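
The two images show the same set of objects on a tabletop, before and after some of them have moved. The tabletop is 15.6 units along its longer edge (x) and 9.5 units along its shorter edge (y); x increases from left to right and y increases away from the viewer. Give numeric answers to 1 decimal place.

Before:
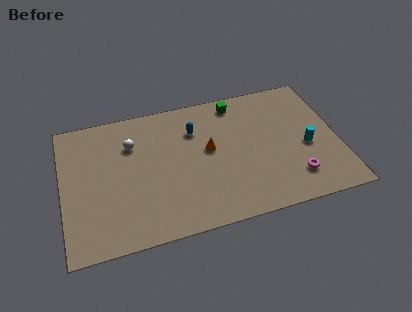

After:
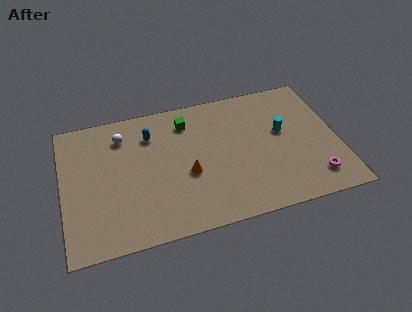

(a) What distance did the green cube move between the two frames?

3.0

From (10.1, 8.3) to (7.2, 7.6), the green cube covered √(2.9² + 0.7²) ≈ 3.0 units.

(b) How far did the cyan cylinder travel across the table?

1.9

The cyan cylinder was near (13.8, 4.1) before and (12.5, 5.5) after, so it travelled √(1.3² + 1.4²) ≈ 1.9 units.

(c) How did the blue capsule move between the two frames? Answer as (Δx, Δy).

(-2.5, 0.3)

The blue capsule was at about (7.6, 6.9) and moved to about (5.1, 7.2).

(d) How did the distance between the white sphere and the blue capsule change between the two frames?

-2.0

The distance was about 3.6 in the first image and 1.6 in the second, so they moved 2.0 units closer together.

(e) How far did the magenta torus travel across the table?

1.1

The magenta torus moved from about (12.9, 2.1) to (14.0, 1.8), a distance of √(1.1² + 0.3²) ≈ 1.1.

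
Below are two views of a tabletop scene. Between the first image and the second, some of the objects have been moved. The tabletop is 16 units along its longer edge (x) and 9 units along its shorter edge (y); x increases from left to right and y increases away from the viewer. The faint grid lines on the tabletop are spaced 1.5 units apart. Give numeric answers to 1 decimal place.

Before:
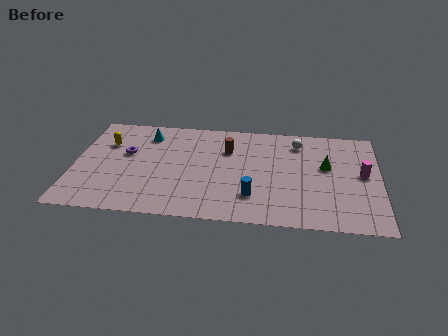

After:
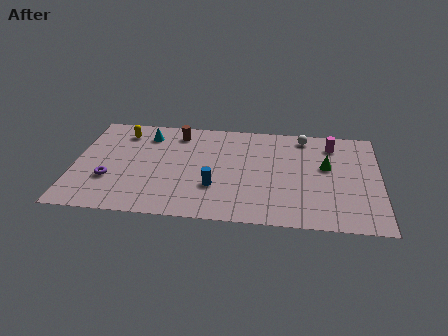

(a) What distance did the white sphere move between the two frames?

0.7

The white sphere moved from about (11.7, 7.3) to (12.0, 7.9), a distance of √(0.3² + 0.6²) ≈ 0.7.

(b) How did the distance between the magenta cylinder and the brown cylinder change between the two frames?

+0.9

Before: roughly 7.3 units apart; after: 8.2. That's 0.9 units further apart.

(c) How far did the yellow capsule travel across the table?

1.4

The yellow capsule was near (1.6, 6.2) before and (2.4, 7.3) after, so it travelled √(0.8² + 1.1²) ≈ 1.4 units.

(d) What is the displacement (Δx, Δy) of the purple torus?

(-0.8, -2.4)

From the two frames, the purple torus sits at roughly (2.7, 5.4) before and (1.9, 3.0) after.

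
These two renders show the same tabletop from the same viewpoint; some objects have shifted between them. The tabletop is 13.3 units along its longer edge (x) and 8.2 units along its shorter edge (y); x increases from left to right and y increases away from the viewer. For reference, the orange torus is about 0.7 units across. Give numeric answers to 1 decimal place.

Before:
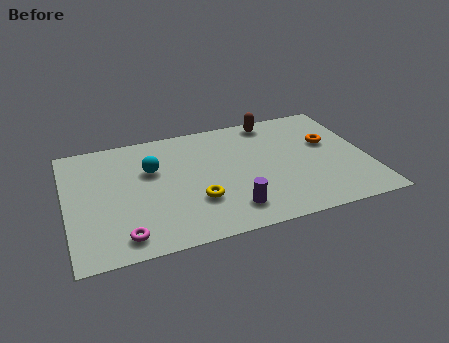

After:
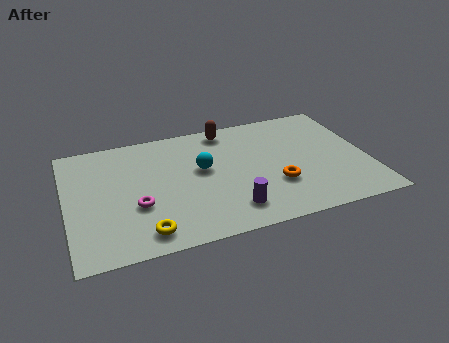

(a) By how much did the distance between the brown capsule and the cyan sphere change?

-3.1

The distance was about 5.9 in the first image and 2.8 in the second, so they moved 3.1 units closer together.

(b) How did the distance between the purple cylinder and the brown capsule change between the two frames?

-0.6

Before: roughly 6.2 units apart; after: 5.6. That's 0.6 units closer together.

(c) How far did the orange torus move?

3.5

The orange torus was near (11.7, 5.0) before and (9.1, 2.7) after, so it travelled √(2.6² + 2.3²) ≈ 3.5 units.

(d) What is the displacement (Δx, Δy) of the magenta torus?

(0.7, 1.8)

The magenta torus started near (2.3, 1.2) and ended near (3.0, 3.0).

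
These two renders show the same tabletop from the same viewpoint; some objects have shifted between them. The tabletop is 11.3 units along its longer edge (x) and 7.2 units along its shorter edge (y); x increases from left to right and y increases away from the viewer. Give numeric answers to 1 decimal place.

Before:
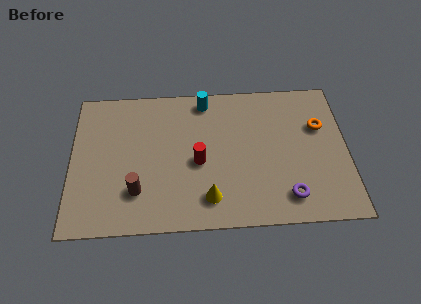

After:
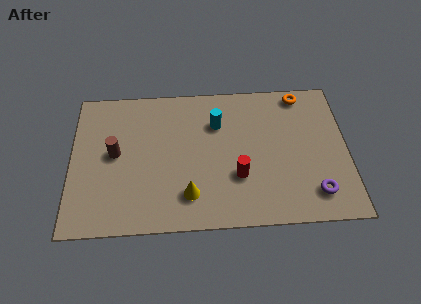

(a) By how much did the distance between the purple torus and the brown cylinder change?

+2.3

The distance was about 6.1 in the first image and 8.4 in the second, so they moved 2.3 units further apart.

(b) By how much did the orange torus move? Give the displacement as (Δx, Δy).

(-0.7, 1.7)

The orange torus started near (10.2, 4.7) and ended near (9.5, 6.4).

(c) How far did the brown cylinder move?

2.1

The brown cylinder was near (2.7, 1.9) before and (1.8, 3.8) after, so it travelled √(0.9² + 1.9²) ≈ 2.1 units.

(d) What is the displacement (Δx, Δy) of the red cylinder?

(1.6, -0.8)

The red cylinder started near (5.2, 3.2) and ended near (6.8, 2.4).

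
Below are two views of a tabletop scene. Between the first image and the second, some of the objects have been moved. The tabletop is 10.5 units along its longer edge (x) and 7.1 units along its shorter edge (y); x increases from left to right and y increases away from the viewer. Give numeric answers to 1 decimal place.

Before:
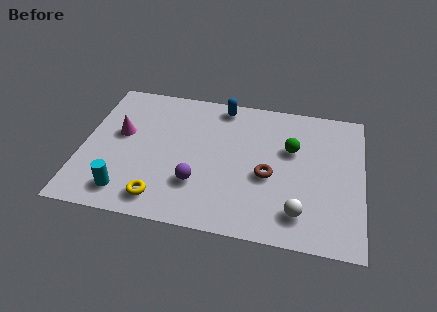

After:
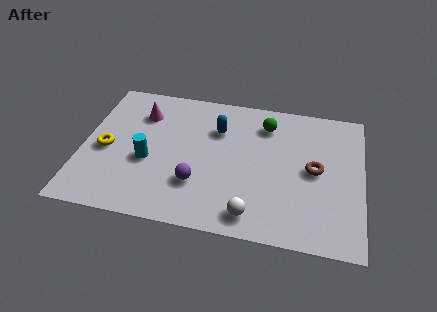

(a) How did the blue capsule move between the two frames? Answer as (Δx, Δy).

(-0.1, -1.3)

From the two frames, the blue capsule sits at roughly (5.1, 6.3) before and (5.0, 5.0) after.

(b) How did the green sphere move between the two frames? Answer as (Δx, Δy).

(-1.0, 1.1)

The green sphere was at about (7.8, 4.5) and moved to about (6.8, 5.6).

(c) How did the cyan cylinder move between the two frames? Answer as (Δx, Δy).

(0.7, 1.7)

The cyan cylinder started near (1.8, 1.2) and ended near (2.5, 2.9).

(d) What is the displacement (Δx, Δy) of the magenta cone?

(0.7, 1.2)

From the two frames, the magenta cone sits at roughly (1.4, 4.1) before and (2.1, 5.3) after.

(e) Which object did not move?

the purple sphere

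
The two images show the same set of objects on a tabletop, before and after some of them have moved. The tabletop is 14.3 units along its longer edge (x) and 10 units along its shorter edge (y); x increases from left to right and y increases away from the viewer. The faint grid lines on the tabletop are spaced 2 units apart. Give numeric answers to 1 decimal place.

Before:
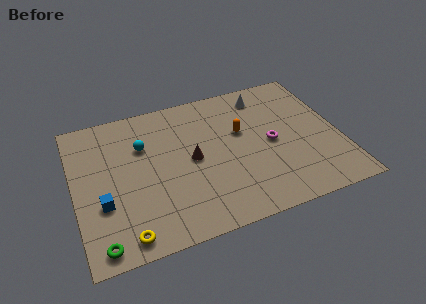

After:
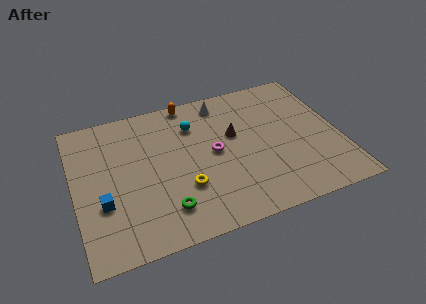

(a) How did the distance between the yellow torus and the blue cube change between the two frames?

+1.7

The distance was about 2.6 in the first image and 4.3 in the second, so they moved 1.7 units further apart.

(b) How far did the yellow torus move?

3.9

The yellow torus moved from about (2.4, 1.1) to (5.7, 3.2), a distance of √(3.3² + 2.1²) ≈ 3.9.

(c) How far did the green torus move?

3.7

The green torus moved from about (1.1, 1.0) to (4.6, 2.1), a distance of √(3.5² + 1.1²) ≈ 3.7.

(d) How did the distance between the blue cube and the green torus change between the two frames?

+1.0

They were about 2.5 units apart before and 3.5 after — 1.0 units further apart.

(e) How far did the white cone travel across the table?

2.3

The white cone moved from about (10.6, 8.4) to (8.3, 8.6), a distance of √(2.3² + 0.2²) ≈ 2.3.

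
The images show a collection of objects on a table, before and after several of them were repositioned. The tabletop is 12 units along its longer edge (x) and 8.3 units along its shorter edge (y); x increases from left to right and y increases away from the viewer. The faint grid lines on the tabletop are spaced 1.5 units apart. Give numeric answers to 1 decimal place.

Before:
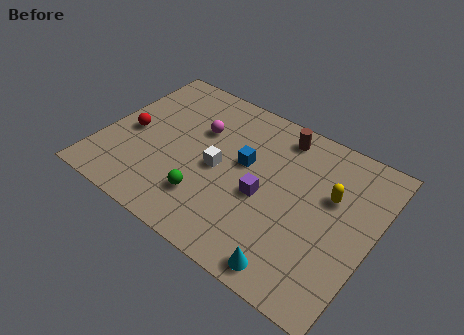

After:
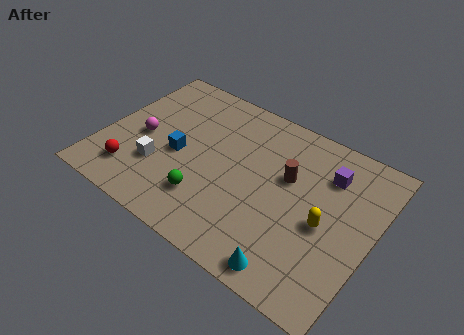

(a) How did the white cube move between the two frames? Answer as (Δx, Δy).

(-2.5, -1.3)

The white cube started near (5.2, 3.9) and ended near (2.7, 2.6).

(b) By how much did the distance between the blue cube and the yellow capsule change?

+2.8

The distance was about 3.8 in the first image and 6.6 in the second, so they moved 2.8 units further apart.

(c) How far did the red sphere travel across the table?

2.2

The red sphere moved from about (1.2, 3.8) to (1.7, 1.7), a distance of √(0.5² + 2.1²) ≈ 2.2.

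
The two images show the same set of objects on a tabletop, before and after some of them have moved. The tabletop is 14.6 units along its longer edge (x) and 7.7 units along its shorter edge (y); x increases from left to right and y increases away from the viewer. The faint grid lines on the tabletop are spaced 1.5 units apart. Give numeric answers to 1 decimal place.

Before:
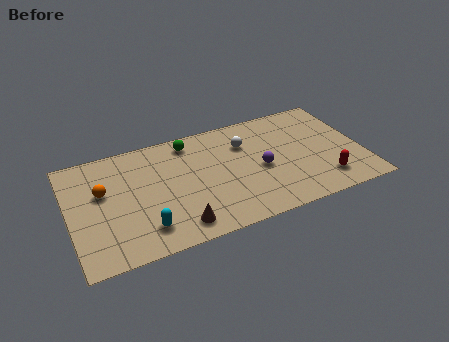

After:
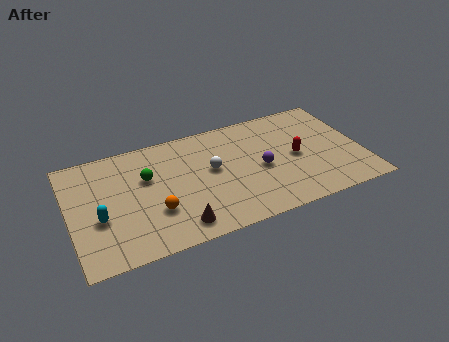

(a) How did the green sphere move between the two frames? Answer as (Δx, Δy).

(-2.3, -1.7)

The green sphere was at about (6.2, 6.6) and moved to about (3.9, 4.9).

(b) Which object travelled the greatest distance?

the orange sphere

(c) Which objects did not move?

the purple sphere and the brown cone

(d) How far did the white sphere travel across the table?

2.2

The white sphere was near (8.9, 5.5) before and (7.1, 4.3) after, so it travelled √(1.8² + 1.2²) ≈ 2.2 units.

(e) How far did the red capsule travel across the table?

2.4

The red capsule moved from about (12.5, 1.6) to (11.3, 3.7), a distance of √(1.2² + 2.1²) ≈ 2.4.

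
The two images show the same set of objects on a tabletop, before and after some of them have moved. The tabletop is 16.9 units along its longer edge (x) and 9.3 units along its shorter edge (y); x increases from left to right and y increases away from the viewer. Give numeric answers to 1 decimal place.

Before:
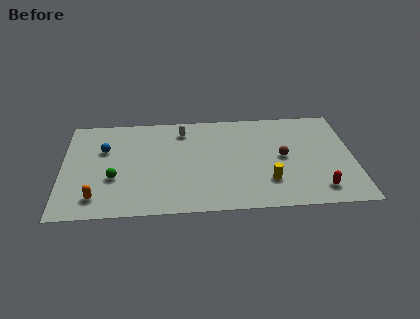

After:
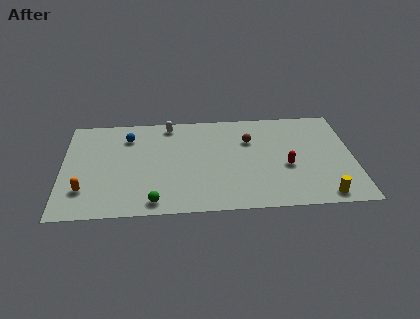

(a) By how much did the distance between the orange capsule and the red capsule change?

-1.0

Before: roughly 12.8 units apart; after: 11.8. That's 1.0 units closer together.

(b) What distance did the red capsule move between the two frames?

2.8

The red capsule was near (14.8, 1.6) before and (13.0, 3.8) after, so it travelled √(1.8² + 2.2²) ≈ 2.8 units.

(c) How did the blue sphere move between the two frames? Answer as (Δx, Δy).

(1.4, 1.1)

The blue sphere started near (2.4, 6.1) and ended near (3.8, 7.2).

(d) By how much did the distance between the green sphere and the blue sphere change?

+3.5

Before: roughly 2.8 units apart; after: 6.3. That's 3.5 units further apart.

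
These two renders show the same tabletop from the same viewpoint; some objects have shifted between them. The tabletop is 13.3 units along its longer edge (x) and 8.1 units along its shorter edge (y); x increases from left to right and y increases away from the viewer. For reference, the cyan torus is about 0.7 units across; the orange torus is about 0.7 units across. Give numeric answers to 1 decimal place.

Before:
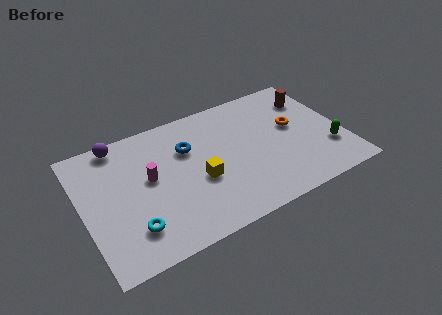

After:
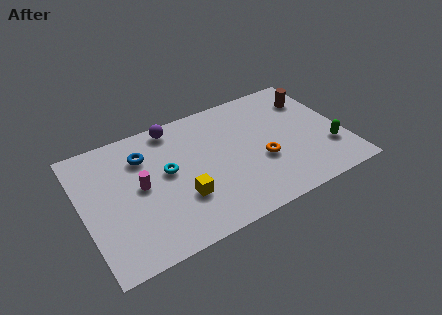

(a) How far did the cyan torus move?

3.3

The cyan torus was near (2.2, 1.9) before and (4.3, 4.5) after, so it travelled √(2.1² + 2.6²) ≈ 3.3 units.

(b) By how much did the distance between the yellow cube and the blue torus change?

+1.5

They were about 2.2 units apart before and 3.7 after — 1.5 units further apart.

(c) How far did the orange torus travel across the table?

2.4

The orange torus moved from about (10.9, 4.6) to (9.0, 3.1), a distance of √(1.9² + 1.5²) ≈ 2.4.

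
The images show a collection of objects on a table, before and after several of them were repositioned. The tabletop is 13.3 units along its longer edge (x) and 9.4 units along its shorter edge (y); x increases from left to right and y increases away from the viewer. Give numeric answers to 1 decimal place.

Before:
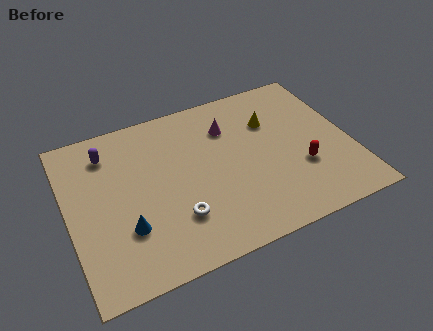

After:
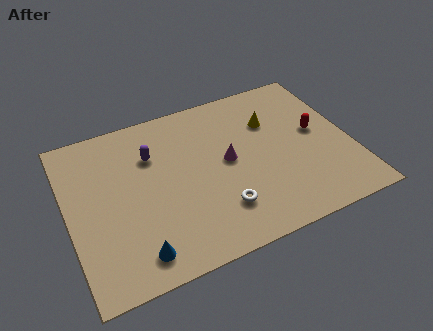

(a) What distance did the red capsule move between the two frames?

2.1

From (10.8, 3.2) to (11.8, 5.1), the red capsule covered √(1.0² + 1.9²) ≈ 2.1 units.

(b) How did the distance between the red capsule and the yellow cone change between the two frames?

-1.0

The distance was about 3.4 in the first image and 2.4 in the second, so they moved 1.0 units closer together.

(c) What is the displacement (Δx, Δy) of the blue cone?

(0.3, -1.5)

From the two frames, the blue cone sits at roughly (2.5, 2.9) before and (2.8, 1.4) after.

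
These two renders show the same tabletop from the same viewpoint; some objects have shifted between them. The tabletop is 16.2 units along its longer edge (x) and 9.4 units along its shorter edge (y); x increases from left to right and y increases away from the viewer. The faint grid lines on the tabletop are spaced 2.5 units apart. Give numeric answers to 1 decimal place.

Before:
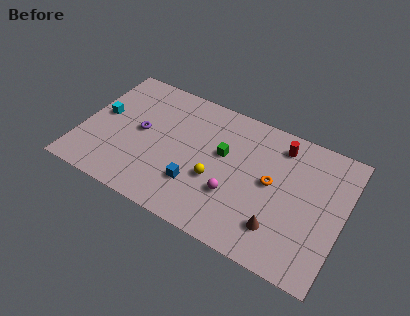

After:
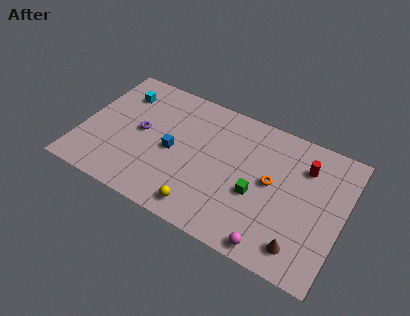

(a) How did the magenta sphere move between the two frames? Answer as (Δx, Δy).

(2.7, -2.2)

The magenta sphere started near (9.7, 3.1) and ended near (12.4, 0.9).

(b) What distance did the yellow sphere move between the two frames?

2.4

From (8.5, 3.6) to (8.0, 1.3), the yellow sphere covered √(0.5² + 2.3²) ≈ 2.4 units.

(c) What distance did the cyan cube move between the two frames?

2.3

From (1.1, 5.1) to (2.0, 7.2), the cyan cube covered √(0.9² + 2.1²) ≈ 2.3 units.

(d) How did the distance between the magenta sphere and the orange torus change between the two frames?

+1.3

They were about 2.8 units apart before and 4.1 after — 1.3 units further apart.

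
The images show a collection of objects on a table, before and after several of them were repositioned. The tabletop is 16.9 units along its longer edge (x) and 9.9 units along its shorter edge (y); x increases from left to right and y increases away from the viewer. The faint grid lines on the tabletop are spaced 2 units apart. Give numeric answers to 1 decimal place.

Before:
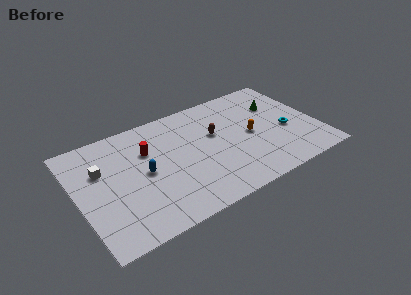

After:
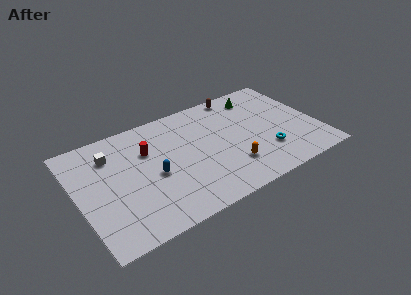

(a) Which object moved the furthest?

the brown capsule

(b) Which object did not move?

the red cylinder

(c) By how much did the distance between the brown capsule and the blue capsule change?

+2.9

Before: roughly 5.3 units apart; after: 8.2. That's 2.9 units further apart.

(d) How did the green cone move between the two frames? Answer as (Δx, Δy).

(-1.2, 1.4)

The green cone started near (14.5, 6.8) and ended near (13.3, 8.2).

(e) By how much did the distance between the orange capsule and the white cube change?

-1.3

They were about 10.5 units apart before and 9.2 after — 1.3 units closer together.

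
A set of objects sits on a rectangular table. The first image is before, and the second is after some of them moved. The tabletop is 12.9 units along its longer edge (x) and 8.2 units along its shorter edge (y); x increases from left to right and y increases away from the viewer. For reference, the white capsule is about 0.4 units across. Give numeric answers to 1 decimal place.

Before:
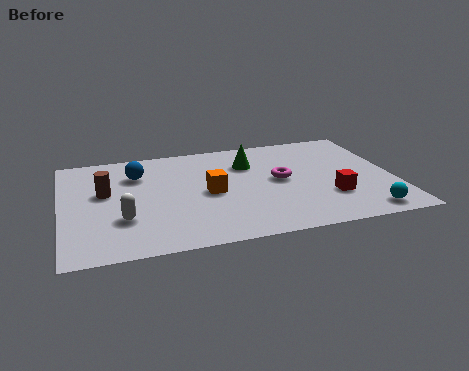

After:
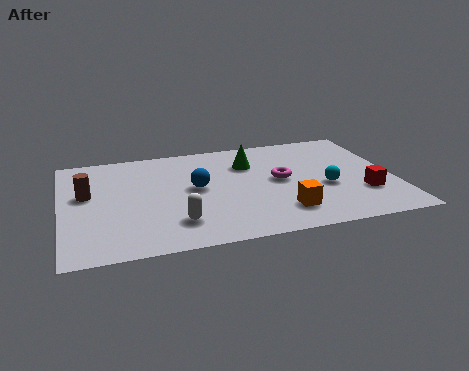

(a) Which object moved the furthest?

the orange cube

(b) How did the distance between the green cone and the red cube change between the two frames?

+0.9

The distance was about 4.5 in the first image and 5.4 in the second, so they moved 0.9 units further apart.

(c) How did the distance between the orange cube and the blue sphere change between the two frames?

+0.7

Before: roughly 3.4 units apart; after: 4.1. That's 0.7 units further apart.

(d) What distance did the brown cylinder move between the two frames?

0.7

From (1.7, 4.8) to (1.0, 4.8), the brown cylinder covered √(0.7² + 0.0²) ≈ 0.7 units.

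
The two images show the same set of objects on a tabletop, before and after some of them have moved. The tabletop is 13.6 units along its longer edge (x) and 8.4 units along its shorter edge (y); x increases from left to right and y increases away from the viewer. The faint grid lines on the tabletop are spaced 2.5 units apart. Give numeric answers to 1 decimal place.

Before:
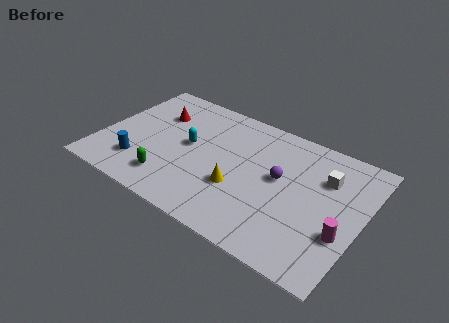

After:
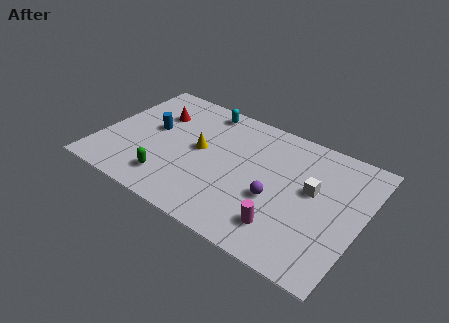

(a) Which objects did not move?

the red cone and the green capsule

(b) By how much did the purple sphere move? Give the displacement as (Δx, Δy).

(0.0, -1.4)

The purple sphere started near (9.3, 4.7) and ended near (9.3, 3.3).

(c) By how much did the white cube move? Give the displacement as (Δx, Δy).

(-0.5, -1.1)

The white cube started near (11.5, 5.9) and ended near (11.0, 4.8).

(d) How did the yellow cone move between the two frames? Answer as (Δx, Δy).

(-2.3, 1.5)

From the two frames, the yellow cone sits at roughly (7.4, 3.0) before and (5.1, 4.5) after.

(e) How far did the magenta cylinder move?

3.0

The magenta cylinder was near (12.8, 2.9) before and (10.0, 1.8) after, so it travelled √(2.8² + 1.1²) ≈ 3.0 units.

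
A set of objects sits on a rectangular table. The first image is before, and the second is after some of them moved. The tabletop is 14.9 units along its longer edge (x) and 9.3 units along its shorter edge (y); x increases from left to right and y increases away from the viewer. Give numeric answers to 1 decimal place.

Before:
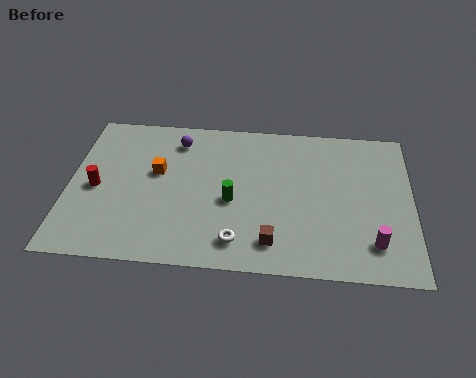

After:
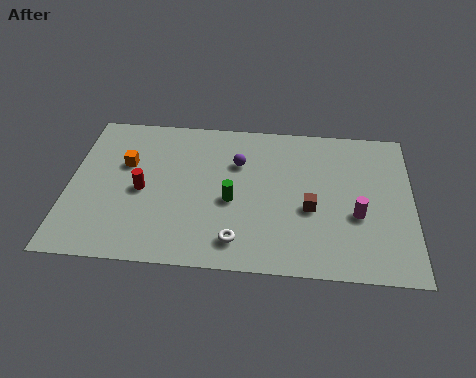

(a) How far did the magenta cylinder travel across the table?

1.7

The magenta cylinder moved from about (13.2, 2.0) to (12.5, 3.6), a distance of √(0.7² + 1.6²) ≈ 1.7.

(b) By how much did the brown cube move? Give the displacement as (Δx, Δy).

(1.6, 2.1)

The brown cube was at about (8.9, 1.7) and moved to about (10.5, 3.8).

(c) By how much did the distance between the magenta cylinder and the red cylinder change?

-2.9

Before: roughly 12.2 units apart; after: 9.3. That's 2.9 units closer together.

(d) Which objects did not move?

the white torus and the green cylinder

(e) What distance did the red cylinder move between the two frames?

2.0

From (1.2, 4.3) to (3.2, 4.3), the red cylinder covered √(2.0² + 0.0²) ≈ 2.0 units.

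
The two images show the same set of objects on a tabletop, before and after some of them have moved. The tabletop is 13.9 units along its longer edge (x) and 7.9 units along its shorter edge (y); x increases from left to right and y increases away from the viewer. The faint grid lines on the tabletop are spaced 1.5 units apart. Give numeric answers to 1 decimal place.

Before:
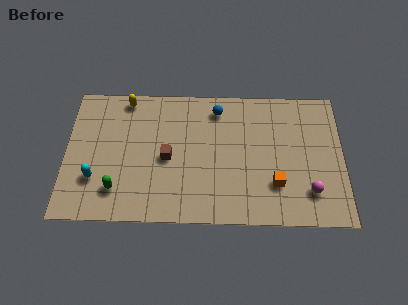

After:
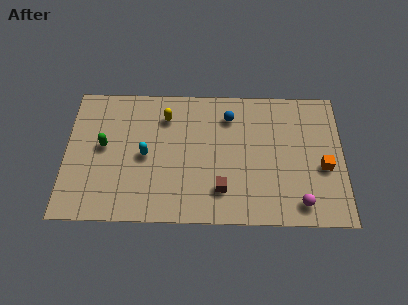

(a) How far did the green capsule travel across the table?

2.6

From (2.6, 1.8) to (1.9, 4.3), the green capsule covered √(0.7² + 2.5²) ≈ 2.6 units.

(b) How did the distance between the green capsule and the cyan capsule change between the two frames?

+0.9

The distance was about 1.3 in the first image and 2.2 in the second, so they moved 0.9 units further apart.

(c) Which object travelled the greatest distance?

the brown cube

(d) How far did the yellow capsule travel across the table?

2.2

The yellow capsule was near (3.0, 7.1) before and (5.0, 6.1) after, so it travelled √(2.0² + 1.0²) ≈ 2.2 units.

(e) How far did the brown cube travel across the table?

3.2

The brown cube moved from about (5.1, 3.7) to (7.8, 1.9), a distance of √(2.7² + 1.8²) ≈ 3.2.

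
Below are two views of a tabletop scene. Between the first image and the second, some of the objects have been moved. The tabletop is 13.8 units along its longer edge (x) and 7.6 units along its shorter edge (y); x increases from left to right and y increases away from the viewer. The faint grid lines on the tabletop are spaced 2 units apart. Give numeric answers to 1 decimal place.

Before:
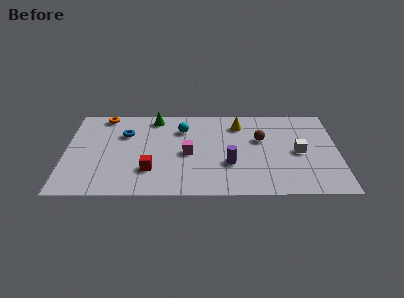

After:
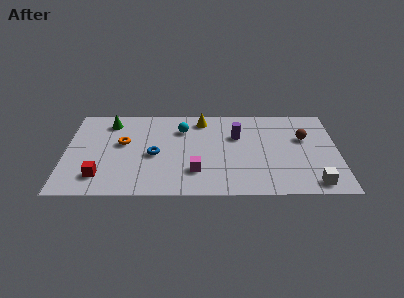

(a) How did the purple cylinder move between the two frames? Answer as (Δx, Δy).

(0.4, 2.4)

The purple cylinder started near (8.3, 2.6) and ended near (8.7, 5.0).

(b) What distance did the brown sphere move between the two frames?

2.2

From (9.9, 4.7) to (12.1, 4.8), the brown sphere covered √(2.2² + 0.1²) ≈ 2.2 units.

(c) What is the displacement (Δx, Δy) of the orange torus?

(1.0, -2.4)

From the two frames, the orange torus sits at roughly (1.9, 6.8) before and (2.9, 4.4) after.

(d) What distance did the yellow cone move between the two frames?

1.9

The yellow cone moved from about (8.8, 6.0) to (6.9, 6.4), a distance of √(1.9² + 0.4²) ≈ 1.9.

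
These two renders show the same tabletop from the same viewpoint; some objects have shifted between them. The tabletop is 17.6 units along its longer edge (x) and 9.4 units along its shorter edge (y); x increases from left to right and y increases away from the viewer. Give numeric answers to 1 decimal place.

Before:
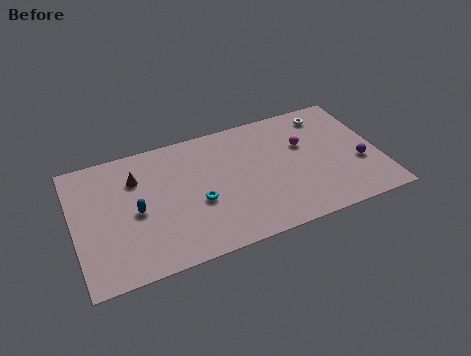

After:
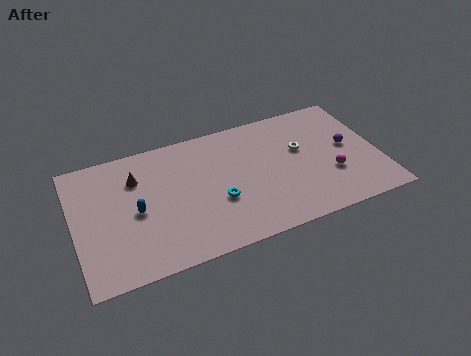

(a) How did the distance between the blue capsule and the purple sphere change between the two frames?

-0.5

Before: roughly 12.9 units apart; after: 12.4. That's 0.5 units closer together.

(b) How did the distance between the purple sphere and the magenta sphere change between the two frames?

-1.7

The distance was about 3.9 in the first image and 2.2 in the second, so they moved 1.7 units closer together.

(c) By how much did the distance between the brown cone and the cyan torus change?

+1.0

They were about 4.5 units apart before and 5.5 after — 1.0 units further apart.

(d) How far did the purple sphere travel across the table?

1.6

The purple sphere was near (16.4, 3.5) before and (15.9, 5.0) after, so it travelled √(0.5² + 1.5²) ≈ 1.6 units.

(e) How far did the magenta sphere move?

3.1

The magenta sphere was near (13.4, 6.0) before and (14.7, 3.2) after, so it travelled √(1.3² + 2.8²) ≈ 3.1 units.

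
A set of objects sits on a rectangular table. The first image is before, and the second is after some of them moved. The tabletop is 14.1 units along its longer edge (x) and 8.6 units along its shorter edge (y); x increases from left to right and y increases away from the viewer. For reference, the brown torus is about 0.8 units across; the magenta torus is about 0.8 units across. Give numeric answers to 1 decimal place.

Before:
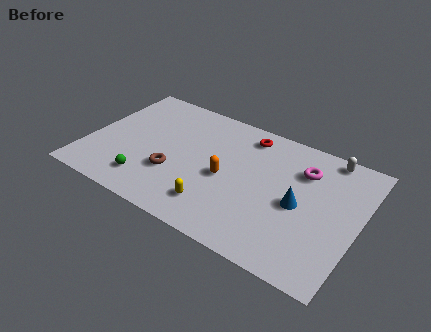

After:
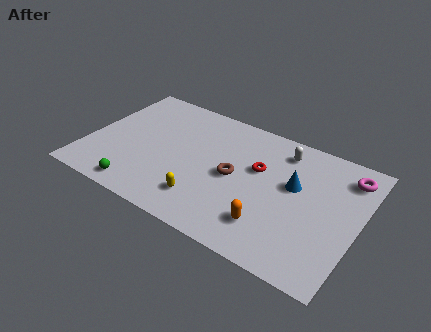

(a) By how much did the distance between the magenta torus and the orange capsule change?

+1.6

They were about 4.4 units apart before and 6.0 after — 1.6 units further apart.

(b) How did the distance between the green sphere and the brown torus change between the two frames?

+3.8

Before: roughly 1.7 units apart; after: 5.5. That's 3.8 units further apart.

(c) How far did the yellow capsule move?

0.6

The yellow capsule was near (7.1, 1.8) before and (6.5, 1.9) after, so it travelled √(0.6² + 0.1²) ≈ 0.6 units.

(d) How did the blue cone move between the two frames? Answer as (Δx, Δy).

(-0.4, 1.1)

The blue cone was at about (11.1, 4.0) and moved to about (10.7, 5.1).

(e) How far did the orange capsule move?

3.2

From (7.3, 3.9) to (9.9, 2.0), the orange capsule covered √(2.6² + 1.9²) ≈ 3.2 units.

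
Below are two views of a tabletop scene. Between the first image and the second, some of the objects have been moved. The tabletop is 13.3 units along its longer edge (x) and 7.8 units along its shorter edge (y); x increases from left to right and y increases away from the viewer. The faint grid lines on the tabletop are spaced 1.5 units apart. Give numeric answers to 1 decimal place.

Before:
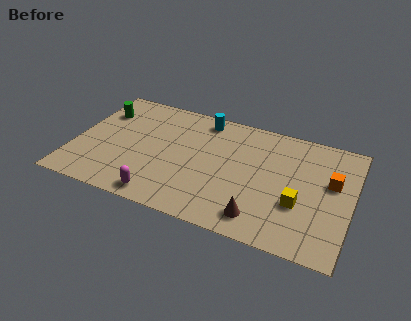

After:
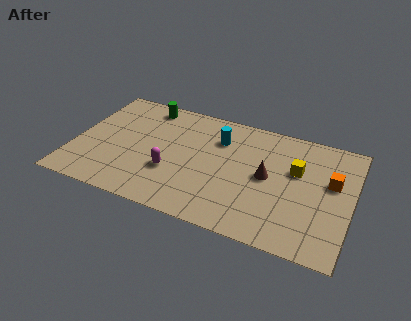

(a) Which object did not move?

the orange cube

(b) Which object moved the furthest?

the brown cone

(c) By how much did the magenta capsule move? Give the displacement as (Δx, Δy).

(0.3, 1.8)

From the two frames, the magenta capsule sits at roughly (4.5, 0.9) before and (4.8, 2.7) after.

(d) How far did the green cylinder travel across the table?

2.4

The green cylinder was near (1.0, 5.7) before and (3.1, 6.8) after, so it travelled √(2.1² + 1.1²) ≈ 2.4 units.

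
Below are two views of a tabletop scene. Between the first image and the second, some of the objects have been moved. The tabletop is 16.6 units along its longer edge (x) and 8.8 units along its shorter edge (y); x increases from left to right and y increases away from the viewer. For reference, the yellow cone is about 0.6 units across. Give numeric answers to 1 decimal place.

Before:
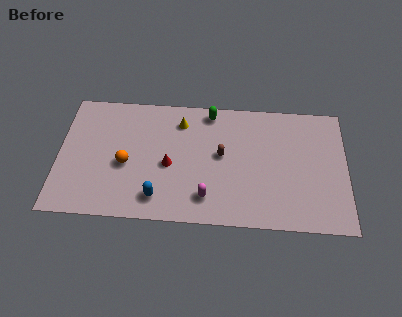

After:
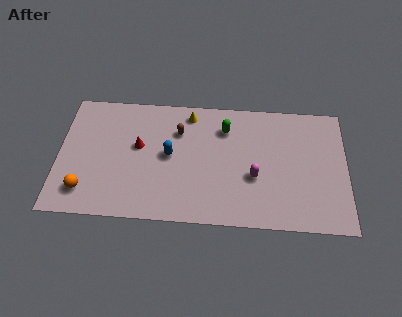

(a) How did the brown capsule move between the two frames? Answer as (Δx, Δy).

(-2.5, 1.5)

The brown capsule was at about (9.4, 4.8) and moved to about (6.9, 6.3).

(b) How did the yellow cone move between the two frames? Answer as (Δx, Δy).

(0.5, 0.6)

The yellow cone was at about (7.0, 7.0) and moved to about (7.5, 7.6).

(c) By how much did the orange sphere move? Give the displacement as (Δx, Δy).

(-2.3, -2.0)

The orange sphere started near (3.9, 3.8) and ended near (1.6, 1.8).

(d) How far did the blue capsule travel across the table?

3.1

The blue capsule was near (5.8, 1.6) before and (6.4, 4.6) after, so it travelled √(0.6² + 3.0²) ≈ 3.1 units.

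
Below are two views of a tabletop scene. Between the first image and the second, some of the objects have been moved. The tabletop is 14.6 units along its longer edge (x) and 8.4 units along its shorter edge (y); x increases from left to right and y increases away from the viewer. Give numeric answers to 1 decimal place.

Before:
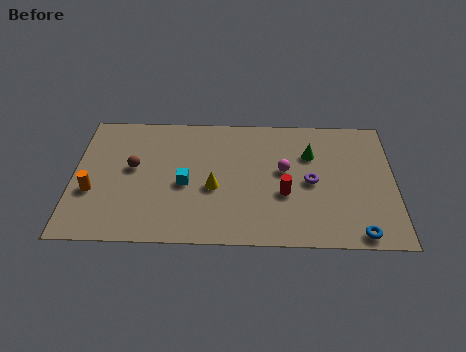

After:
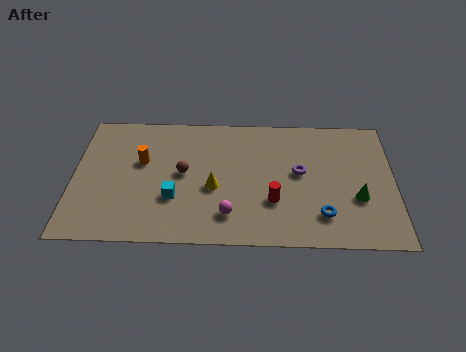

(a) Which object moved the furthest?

the magenta sphere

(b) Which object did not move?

the yellow cone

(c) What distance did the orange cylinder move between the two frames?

3.0

The orange cylinder was near (0.9, 3.1) before and (3.1, 5.1) after, so it travelled √(2.2² + 2.0²) ≈ 3.0 units.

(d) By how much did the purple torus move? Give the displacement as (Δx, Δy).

(-0.5, 0.6)

From the two frames, the purple torus sits at roughly (10.8, 4.0) before and (10.3, 4.6) after.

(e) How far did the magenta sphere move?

3.8

The magenta sphere was near (9.6, 4.7) before and (7.1, 1.8) after, so it travelled √(2.5² + 2.9²) ≈ 3.8 units.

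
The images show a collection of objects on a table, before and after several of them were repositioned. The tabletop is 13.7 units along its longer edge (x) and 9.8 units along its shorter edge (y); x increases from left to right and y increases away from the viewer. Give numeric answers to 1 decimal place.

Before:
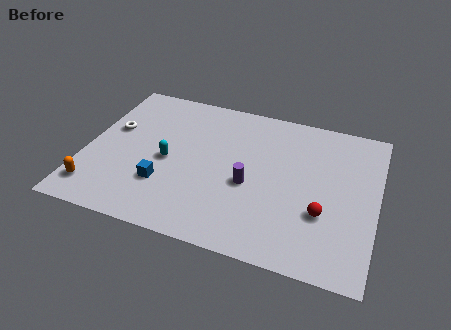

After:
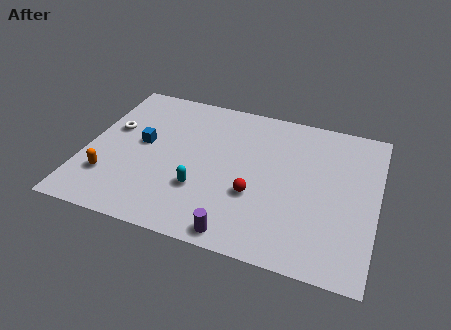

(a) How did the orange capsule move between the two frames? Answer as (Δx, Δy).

(0.5, 0.9)

The orange capsule started near (0.8, 1.7) and ended near (1.3, 2.6).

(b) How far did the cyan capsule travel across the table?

2.2

The cyan capsule moved from about (3.9, 4.5) to (5.6, 3.1), a distance of √(1.7² + 1.4²) ≈ 2.2.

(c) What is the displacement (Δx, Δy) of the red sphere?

(-3.2, 0.2)

The red sphere started near (11.3, 3.3) and ended near (8.1, 3.5).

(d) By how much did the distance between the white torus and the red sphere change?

-3.1

Before: roughly 10.5 units apart; after: 7.4. That's 3.1 units closer together.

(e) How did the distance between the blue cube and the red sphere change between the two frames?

-1.6

The distance was about 7.4 in the first image and 5.8 in the second, so they moved 1.6 units closer together.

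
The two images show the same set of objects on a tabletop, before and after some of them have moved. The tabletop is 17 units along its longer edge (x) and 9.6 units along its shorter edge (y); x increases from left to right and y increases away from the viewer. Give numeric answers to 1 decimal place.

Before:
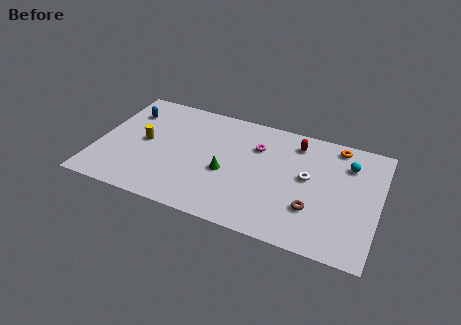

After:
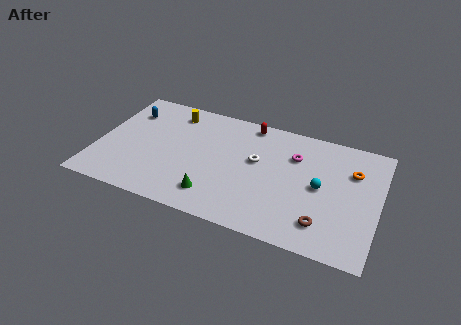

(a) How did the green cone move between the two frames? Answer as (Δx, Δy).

(-0.5, -2.1)

The green cone was at about (7.9, 4.0) and moved to about (7.4, 1.9).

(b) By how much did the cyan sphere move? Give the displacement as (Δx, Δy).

(-1.5, -2.4)

From the two frames, the cyan sphere sits at roughly (15.0, 7.2) before and (13.5, 4.8) after.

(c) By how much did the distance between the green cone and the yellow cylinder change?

+1.7

Before: roughly 5.2 units apart; after: 6.9. That's 1.7 units further apart.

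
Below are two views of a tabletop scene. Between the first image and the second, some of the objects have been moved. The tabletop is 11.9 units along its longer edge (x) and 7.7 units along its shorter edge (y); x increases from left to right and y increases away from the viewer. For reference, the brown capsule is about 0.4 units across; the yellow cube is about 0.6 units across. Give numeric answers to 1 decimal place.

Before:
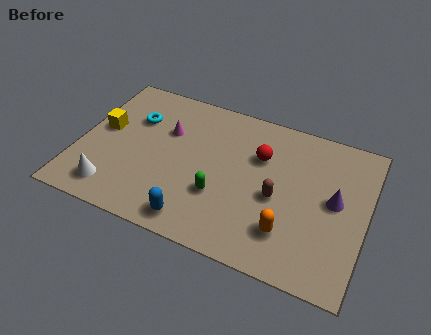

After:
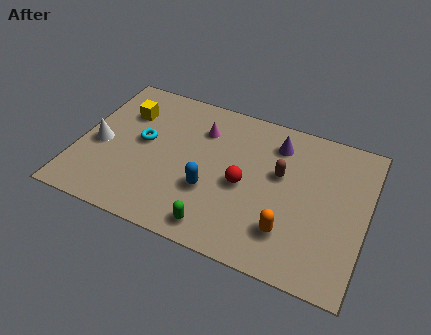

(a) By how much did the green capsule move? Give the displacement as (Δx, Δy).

(0.1, -1.6)

From the two frames, the green capsule sits at roughly (6.0, 2.6) before and (6.1, 1.0) after.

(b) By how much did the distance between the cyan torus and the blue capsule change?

-1.9

Before: roughly 5.3 units apart; after: 3.4. That's 1.9 units closer together.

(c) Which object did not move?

the orange capsule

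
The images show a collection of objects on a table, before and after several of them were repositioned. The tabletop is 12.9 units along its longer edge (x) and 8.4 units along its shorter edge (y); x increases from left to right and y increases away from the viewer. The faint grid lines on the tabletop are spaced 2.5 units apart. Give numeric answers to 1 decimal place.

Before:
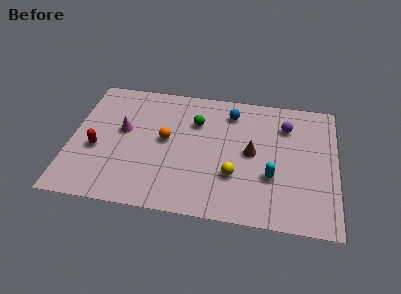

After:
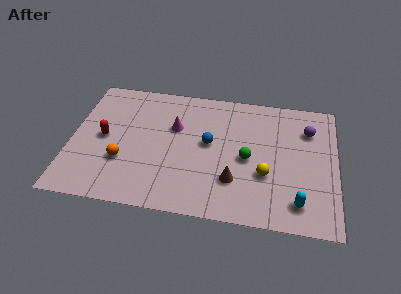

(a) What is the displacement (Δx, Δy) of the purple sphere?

(1.1, -0.1)

The purple sphere was at about (10.4, 6.3) and moved to about (11.5, 6.2).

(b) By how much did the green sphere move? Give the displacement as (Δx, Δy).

(2.6, -2.0)

From the two frames, the green sphere sits at roughly (6.0, 5.9) before and (8.6, 3.9) after.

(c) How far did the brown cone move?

2.1

The brown cone moved from about (8.8, 4.3) to (8.0, 2.4), a distance of √(0.8² + 1.9²) ≈ 2.1.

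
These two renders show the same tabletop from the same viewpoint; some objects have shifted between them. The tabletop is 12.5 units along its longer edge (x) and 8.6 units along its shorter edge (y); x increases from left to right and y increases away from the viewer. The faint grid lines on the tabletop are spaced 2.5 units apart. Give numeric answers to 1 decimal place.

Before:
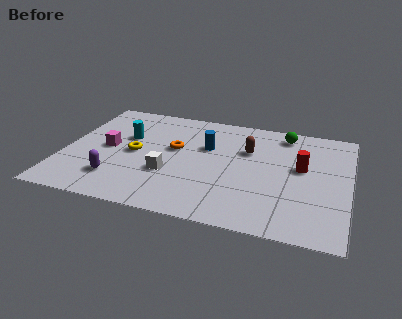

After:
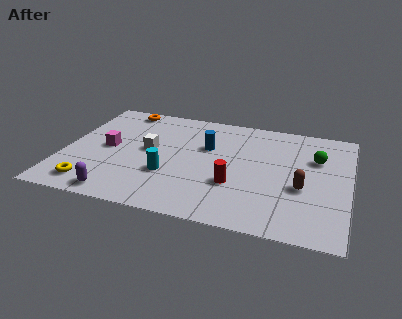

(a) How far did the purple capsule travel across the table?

1.1

The purple capsule moved from about (2.5, 2.0) to (2.7, 0.9), a distance of √(0.2² + 1.1²) ≈ 1.1.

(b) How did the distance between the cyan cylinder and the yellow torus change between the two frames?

+2.3

They were about 1.3 units apart before and 3.6 after — 2.3 units further apart.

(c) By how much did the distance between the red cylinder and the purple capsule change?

-3.1

Before: roughly 8.4 units apart; after: 5.3. That's 3.1 units closer together.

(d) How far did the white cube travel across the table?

1.9

The white cube moved from about (4.7, 3.0) to (3.7, 4.6), a distance of √(1.0² + 1.6²) ≈ 1.9.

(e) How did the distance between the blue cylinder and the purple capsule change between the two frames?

+0.7

They were about 5.1 units apart before and 5.8 after — 0.7 units further apart.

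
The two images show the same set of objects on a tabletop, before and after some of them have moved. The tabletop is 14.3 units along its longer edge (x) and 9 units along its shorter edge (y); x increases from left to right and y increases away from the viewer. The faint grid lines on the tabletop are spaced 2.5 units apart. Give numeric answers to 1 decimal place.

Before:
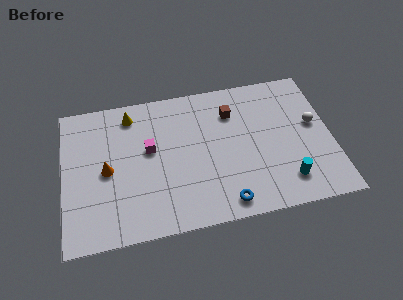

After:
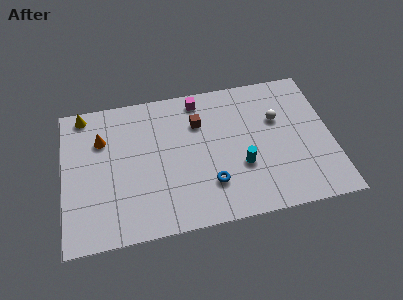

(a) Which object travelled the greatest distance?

the magenta cube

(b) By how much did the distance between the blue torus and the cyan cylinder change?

-1.5

The distance was about 3.4 in the first image and 1.9 in the second, so they moved 1.5 units closer together.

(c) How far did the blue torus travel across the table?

1.5

The blue torus was near (8.4, 1.1) before and (7.7, 2.4) after, so it travelled √(0.7² + 1.3²) ≈ 1.5 units.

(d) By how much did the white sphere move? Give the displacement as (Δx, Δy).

(-1.9, 0.7)

The white sphere was at about (13.4, 5.1) and moved to about (11.5, 5.8).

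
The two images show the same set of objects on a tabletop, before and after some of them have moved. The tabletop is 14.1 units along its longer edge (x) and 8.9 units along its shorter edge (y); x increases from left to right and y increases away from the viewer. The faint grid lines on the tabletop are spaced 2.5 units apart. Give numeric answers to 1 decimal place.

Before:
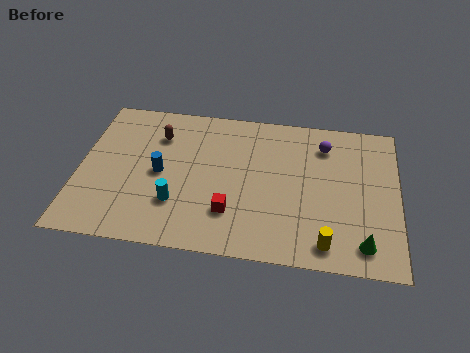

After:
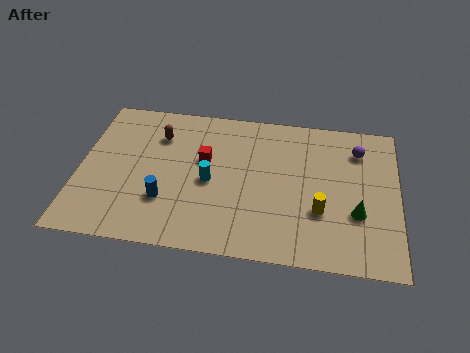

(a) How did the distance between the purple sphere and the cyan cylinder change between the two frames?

-0.7

Before: roughly 7.8 units apart; after: 7.1. That's 0.7 units closer together.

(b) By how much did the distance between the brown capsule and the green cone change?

-1.0

They were about 10.6 units apart before and 9.6 after — 1.0 units closer together.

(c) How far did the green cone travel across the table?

1.7

The green cone was near (12.6, 1.4) before and (12.3, 3.1) after, so it travelled √(0.3² + 1.7²) ≈ 1.7 units.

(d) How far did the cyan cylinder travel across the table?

2.1

The cyan cylinder moved from about (4.4, 2.6) to (5.8, 4.1), a distance of √(1.4² + 1.5²) ≈ 2.1.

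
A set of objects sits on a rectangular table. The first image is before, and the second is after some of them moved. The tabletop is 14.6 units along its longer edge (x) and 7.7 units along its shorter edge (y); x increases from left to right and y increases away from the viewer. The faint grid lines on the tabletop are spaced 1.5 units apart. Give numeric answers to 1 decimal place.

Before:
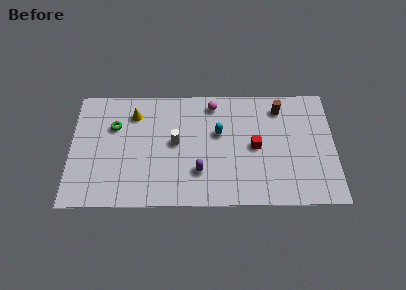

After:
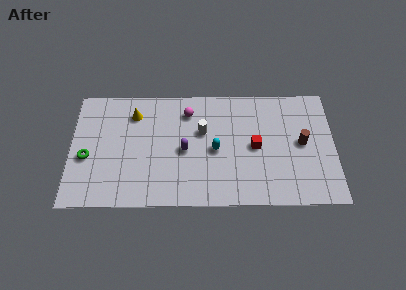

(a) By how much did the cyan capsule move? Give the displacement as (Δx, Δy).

(-0.2, -1.1)

The cyan capsule was at about (8.2, 4.7) and moved to about (8.0, 3.6).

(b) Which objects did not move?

the yellow cone and the red cube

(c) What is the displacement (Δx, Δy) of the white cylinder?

(1.5, 0.7)

From the two frames, the white cylinder sits at roughly (5.8, 4.1) before and (7.3, 4.8) after.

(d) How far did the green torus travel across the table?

2.5

The green torus moved from about (2.4, 5.2) to (0.9, 3.2), a distance of √(1.5² + 2.0²) ≈ 2.5.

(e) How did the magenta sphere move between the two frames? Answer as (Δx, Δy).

(-1.4, -0.5)

The magenta sphere started near (7.9, 6.6) and ended near (6.5, 6.1).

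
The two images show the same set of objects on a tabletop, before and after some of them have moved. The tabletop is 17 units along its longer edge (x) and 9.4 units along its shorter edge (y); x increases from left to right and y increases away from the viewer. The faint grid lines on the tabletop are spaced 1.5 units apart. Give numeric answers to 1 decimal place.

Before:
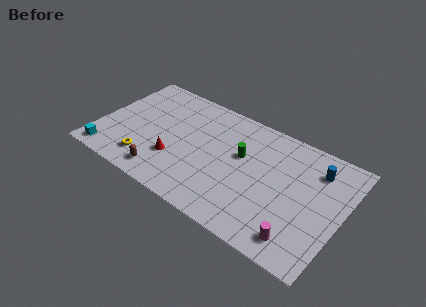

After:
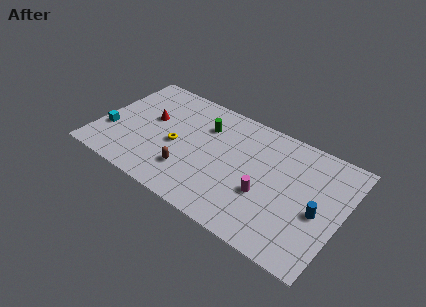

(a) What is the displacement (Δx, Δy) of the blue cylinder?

(0.6, -3.2)

The blue cylinder started near (14.9, 7.3) and ended near (15.5, 4.1).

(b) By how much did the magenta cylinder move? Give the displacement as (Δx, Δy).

(-2.7, 2.0)

From the two frames, the magenta cylinder sits at roughly (14.6, 1.5) before and (11.9, 3.5) after.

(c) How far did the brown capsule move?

1.9

The brown capsule moved from about (5.1, 1.4) to (6.7, 2.5), a distance of √(1.6² + 1.1²) ≈ 1.9.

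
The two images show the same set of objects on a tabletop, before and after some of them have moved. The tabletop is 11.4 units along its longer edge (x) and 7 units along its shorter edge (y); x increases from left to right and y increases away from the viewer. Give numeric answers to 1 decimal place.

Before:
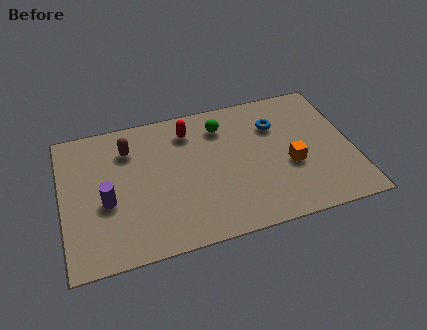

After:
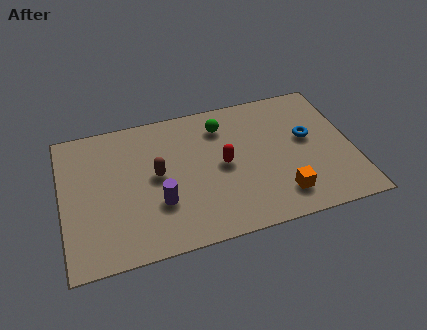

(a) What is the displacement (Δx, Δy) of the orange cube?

(-0.5, -1.4)

The orange cube started near (8.9, 2.8) and ended near (8.4, 1.4).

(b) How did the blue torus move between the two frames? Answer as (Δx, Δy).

(1.2, -1.0)

From the two frames, the blue torus sits at roughly (8.5, 5.0) before and (9.7, 4.0) after.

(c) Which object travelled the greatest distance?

the red capsule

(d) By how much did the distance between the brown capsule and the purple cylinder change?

-1.2

The distance was about 2.6 in the first image and 1.4 in the second, so they moved 1.2 units closer together.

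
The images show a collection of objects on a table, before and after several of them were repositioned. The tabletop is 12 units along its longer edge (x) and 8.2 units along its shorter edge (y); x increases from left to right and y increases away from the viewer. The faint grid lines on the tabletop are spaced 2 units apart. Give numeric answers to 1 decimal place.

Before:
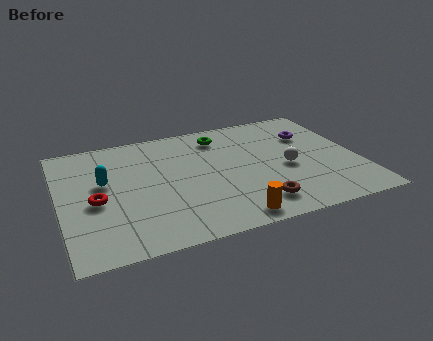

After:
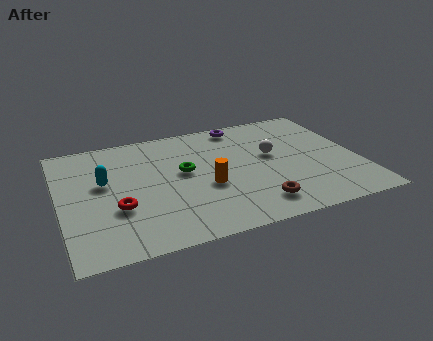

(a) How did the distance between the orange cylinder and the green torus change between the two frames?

-4.3

They were about 5.8 units apart before and 1.5 after — 4.3 units closer together.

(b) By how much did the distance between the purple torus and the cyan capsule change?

-2.2

Before: roughly 8.5 units apart; after: 6.3. That's 2.2 units closer together.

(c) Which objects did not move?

the cyan capsule and the brown torus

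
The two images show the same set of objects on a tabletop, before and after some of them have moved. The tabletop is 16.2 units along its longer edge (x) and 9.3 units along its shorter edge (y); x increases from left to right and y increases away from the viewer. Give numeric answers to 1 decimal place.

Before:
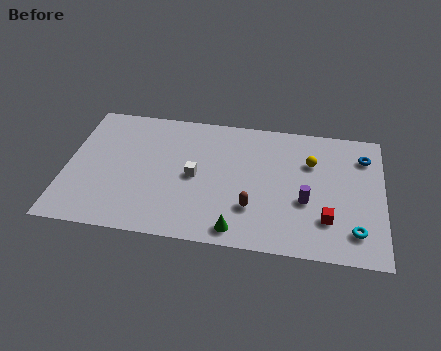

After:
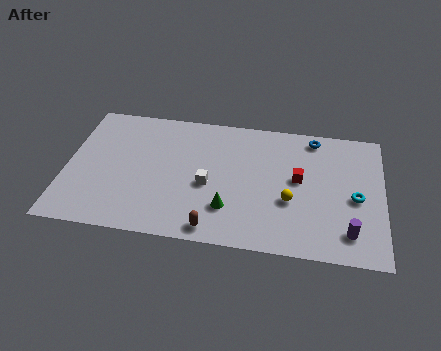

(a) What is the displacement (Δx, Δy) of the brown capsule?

(-1.9, -1.7)

From the two frames, the brown capsule sits at roughly (9.6, 2.7) before and (7.7, 1.0) after.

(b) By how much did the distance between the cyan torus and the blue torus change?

-0.7

The distance was about 5.3 in the first image and 4.6 in the second, so they moved 0.7 units closer together.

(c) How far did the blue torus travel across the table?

2.8

The blue torus was near (15.2, 7.2) before and (12.6, 8.2) after, so it travelled √(2.6² + 1.0²) ≈ 2.8 units.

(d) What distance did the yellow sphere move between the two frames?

3.1

The yellow sphere moved from about (12.5, 6.4) to (11.5, 3.5), a distance of √(1.0² + 2.9²) ≈ 3.1.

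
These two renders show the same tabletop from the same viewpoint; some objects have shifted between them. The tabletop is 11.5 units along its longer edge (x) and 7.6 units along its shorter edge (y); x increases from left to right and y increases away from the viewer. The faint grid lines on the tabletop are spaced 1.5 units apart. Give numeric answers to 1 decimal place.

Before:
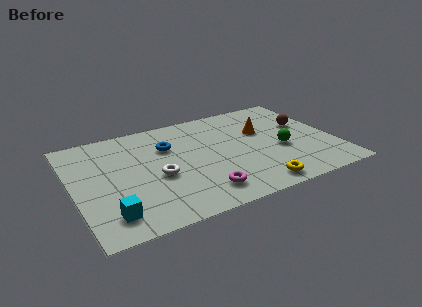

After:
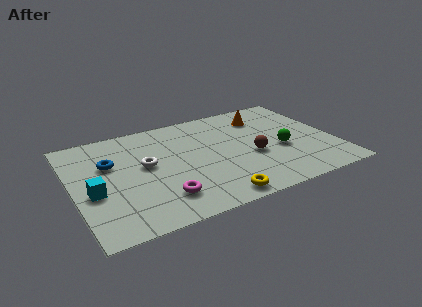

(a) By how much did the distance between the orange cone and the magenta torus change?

+1.9

Before: roughly 4.7 units apart; after: 6.6. That's 1.9 units further apart.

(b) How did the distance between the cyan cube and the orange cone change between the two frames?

+0.4

Before: roughly 8.0 units apart; after: 8.4. That's 0.4 units further apart.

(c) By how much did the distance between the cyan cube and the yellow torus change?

-0.8

Before: roughly 6.3 units apart; after: 5.5. That's 0.8 units closer together.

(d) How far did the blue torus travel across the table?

2.6

From (4.3, 5.2) to (1.7, 4.9), the blue torus covered √(2.6² + 0.3²) ≈ 2.6 units.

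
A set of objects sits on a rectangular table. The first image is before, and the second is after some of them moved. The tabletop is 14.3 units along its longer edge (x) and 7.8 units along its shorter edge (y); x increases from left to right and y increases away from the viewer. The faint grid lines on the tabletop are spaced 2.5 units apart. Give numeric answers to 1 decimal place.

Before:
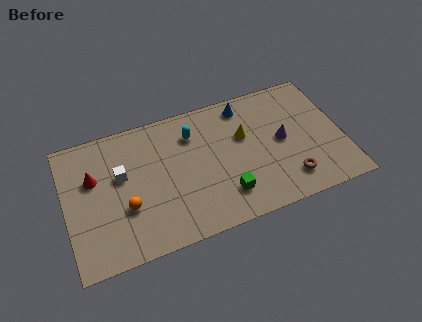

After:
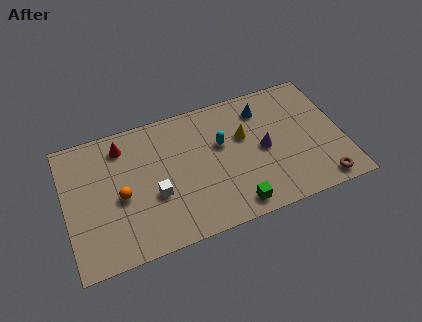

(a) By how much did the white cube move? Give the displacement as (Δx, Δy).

(1.6, -1.7)

From the two frames, the white cube sits at roughly (2.9, 4.7) before and (4.5, 3.0) after.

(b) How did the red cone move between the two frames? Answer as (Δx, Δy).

(1.6, 1.4)

From the two frames, the red cone sits at roughly (1.5, 5.0) before and (3.1, 6.4) after.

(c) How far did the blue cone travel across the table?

1.0

The blue cone moved from about (9.5, 6.7) to (10.4, 6.2), a distance of √(0.9² + 0.5²) ≈ 1.0.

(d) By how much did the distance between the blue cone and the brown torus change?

+0.5

The distance was about 5.4 in the first image and 5.9 in the second, so they moved 0.5 units further apart.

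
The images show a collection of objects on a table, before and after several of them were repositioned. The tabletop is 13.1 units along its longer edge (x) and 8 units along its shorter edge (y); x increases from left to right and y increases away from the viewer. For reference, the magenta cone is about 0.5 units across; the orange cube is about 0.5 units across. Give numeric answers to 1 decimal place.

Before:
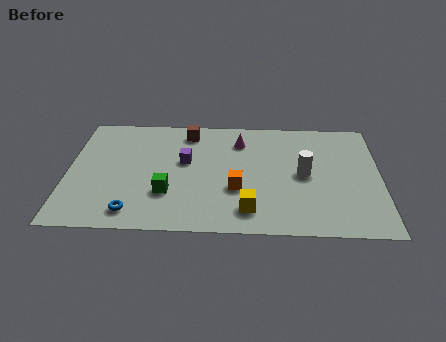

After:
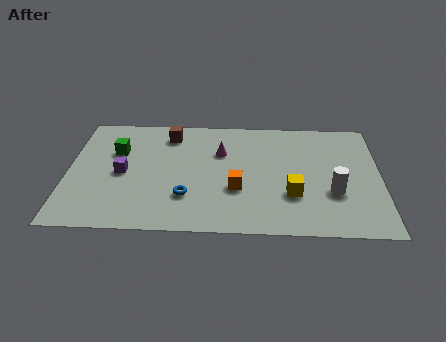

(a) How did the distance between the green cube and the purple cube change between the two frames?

-0.8

They were about 2.3 units apart before and 1.5 after — 0.8 units closer together.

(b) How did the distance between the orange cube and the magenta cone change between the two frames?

-0.7

Before: roughly 3.3 units apart; after: 2.6. That's 0.7 units closer together.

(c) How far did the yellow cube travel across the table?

2.1

The yellow cube was near (7.6, 1.5) before and (9.4, 2.6) after, so it travelled √(1.8² + 1.1²) ≈ 2.1 units.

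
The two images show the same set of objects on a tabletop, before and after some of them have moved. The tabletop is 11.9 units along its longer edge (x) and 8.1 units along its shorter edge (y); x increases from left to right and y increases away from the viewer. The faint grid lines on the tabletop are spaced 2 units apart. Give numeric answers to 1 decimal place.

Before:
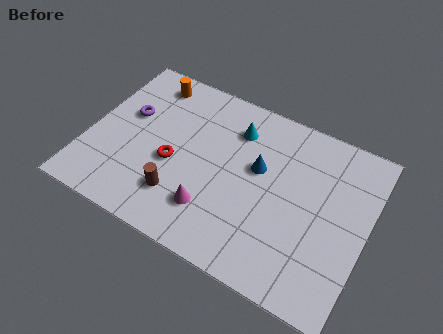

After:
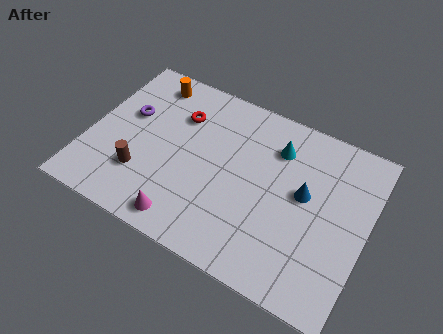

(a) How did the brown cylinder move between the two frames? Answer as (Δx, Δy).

(-1.7, 0.3)

The brown cylinder was at about (4.2, 2.0) and moved to about (2.5, 2.3).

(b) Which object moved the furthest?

the red torus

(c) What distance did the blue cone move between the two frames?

2.0

The blue cone was near (7.2, 4.8) before and (9.2, 4.5) after, so it travelled √(2.0² + 0.3²) ≈ 2.0 units.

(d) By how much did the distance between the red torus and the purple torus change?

-0.4

The distance was about 2.7 in the first image and 2.3 in the second, so they moved 0.4 units closer together.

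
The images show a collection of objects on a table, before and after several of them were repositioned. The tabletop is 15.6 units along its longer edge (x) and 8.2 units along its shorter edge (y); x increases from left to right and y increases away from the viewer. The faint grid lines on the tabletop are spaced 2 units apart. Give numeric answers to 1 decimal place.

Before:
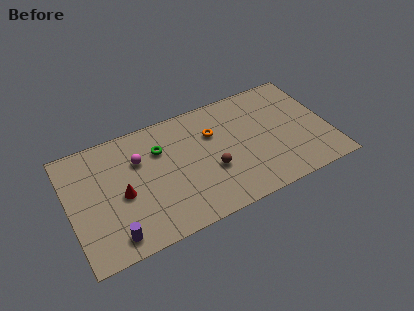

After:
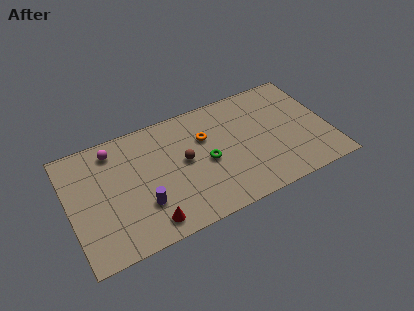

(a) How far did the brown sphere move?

2.0

The brown sphere was near (8.4, 3.1) before and (6.9, 4.4) after, so it travelled √(1.5² + 1.3²) ≈ 2.0 units.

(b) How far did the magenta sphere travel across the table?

1.9

The magenta sphere moved from about (4.3, 5.6) to (2.9, 6.9), a distance of √(1.4² + 1.3²) ≈ 1.9.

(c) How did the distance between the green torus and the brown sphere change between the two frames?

-2.5

Before: roughly 3.9 units apart; after: 1.4. That's 2.5 units closer together.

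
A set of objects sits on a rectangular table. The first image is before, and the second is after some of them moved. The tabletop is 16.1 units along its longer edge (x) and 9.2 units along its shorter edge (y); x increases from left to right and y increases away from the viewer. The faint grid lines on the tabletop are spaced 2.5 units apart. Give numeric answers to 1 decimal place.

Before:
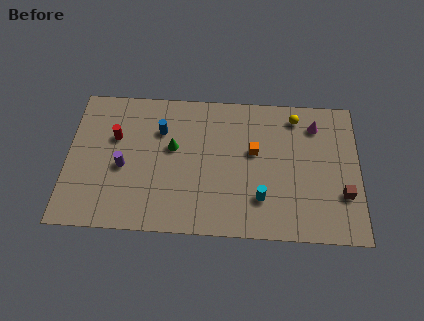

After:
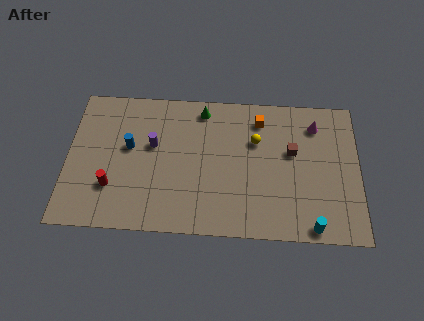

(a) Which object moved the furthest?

the brown cube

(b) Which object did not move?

the magenta cone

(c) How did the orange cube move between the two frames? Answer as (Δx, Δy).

(0.3, 2.1)

The orange cube started near (10.3, 5.4) and ended near (10.6, 7.5).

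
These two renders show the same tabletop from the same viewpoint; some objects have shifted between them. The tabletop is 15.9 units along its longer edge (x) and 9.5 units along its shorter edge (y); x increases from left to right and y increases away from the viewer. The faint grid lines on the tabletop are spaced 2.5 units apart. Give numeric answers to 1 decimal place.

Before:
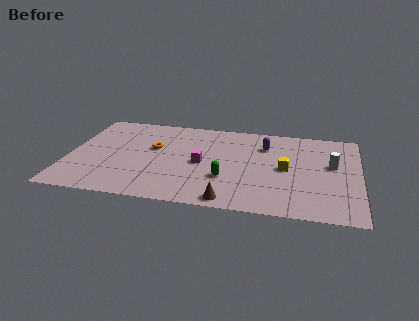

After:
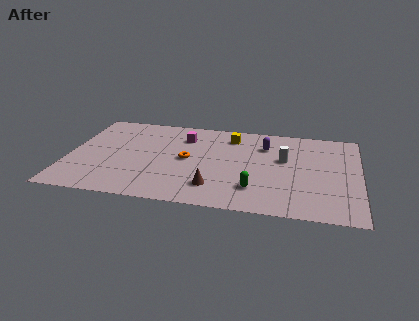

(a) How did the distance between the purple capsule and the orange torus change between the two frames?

-1.5

Before: roughly 6.2 units apart; after: 4.7. That's 1.5 units closer together.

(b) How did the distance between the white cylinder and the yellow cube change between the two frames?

+1.0

The distance was about 2.6 in the first image and 3.6 in the second, so they moved 1.0 units further apart.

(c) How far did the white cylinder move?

2.6

The white cylinder was near (14.4, 5.5) before and (11.8, 5.7) after, so it travelled √(2.6² + 0.2²) ≈ 2.6 units.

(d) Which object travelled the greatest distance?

the yellow cube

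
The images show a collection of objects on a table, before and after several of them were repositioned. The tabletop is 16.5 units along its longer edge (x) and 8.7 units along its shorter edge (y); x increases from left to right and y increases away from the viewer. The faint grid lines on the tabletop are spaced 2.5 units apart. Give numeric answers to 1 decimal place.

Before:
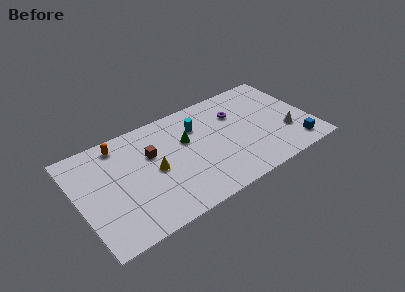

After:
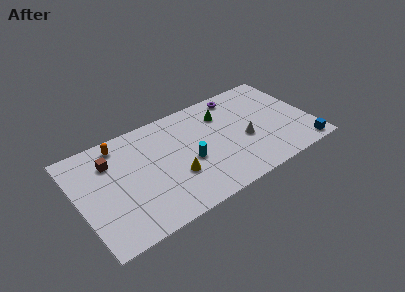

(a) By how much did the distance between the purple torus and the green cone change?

-2.0

They were about 3.7 units apart before and 1.7 after — 2.0 units closer together.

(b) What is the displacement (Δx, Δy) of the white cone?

(-2.9, 0.8)

The white cone started near (14.6, 2.8) and ended near (11.7, 3.6).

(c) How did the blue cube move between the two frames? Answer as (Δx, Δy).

(0.5, -0.5)

From the two frames, the blue cube sits at roughly (15.0, 1.4) before and (15.5, 0.9) after.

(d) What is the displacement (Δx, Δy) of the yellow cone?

(1.3, -1.2)

The yellow cone was at about (5.3, 4.2) and moved to about (6.6, 3.0).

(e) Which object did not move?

the orange capsule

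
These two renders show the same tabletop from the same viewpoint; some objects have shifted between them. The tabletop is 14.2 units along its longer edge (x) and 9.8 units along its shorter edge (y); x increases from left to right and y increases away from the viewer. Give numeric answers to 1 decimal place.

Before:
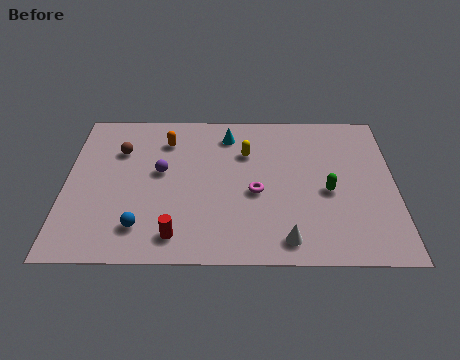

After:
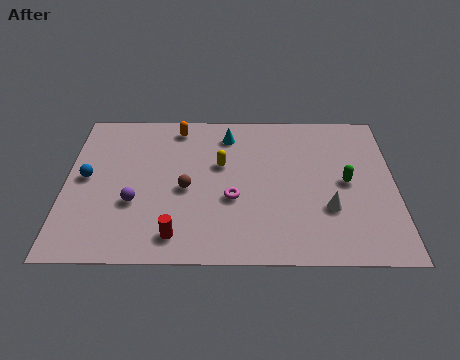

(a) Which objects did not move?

the cyan cone and the red cylinder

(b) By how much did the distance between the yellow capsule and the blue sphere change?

-0.7

They were about 6.6 units apart before and 5.9 after — 0.7 units closer together.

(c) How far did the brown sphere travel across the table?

3.8

The brown sphere was near (2.3, 6.9) before and (5.2, 4.4) after, so it travelled √(2.9² + 2.5²) ≈ 3.8 units.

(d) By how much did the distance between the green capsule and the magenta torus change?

+1.9

Before: roughly 3.1 units apart; after: 5.0. That's 1.9 units further apart.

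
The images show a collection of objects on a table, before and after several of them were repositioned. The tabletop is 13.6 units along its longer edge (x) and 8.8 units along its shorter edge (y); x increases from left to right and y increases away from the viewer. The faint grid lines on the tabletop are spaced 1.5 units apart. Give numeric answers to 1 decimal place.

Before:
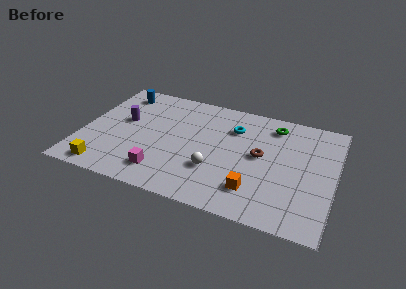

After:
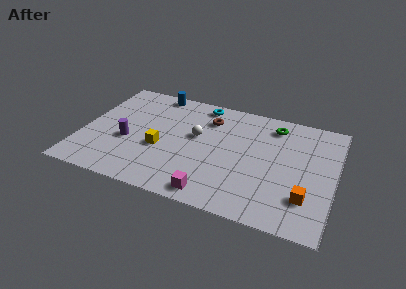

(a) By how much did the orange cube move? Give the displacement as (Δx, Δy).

(2.7, 0.3)

From the two frames, the orange cube sits at roughly (9.5, 2.0) before and (12.2, 2.3) after.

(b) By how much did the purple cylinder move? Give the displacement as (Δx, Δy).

(0.4, -1.6)

From the two frames, the purple cylinder sits at roughly (2.1, 5.1) before and (2.5, 3.5) after.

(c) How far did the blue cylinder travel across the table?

2.0

The blue cylinder was near (1.6, 7.4) before and (3.5, 8.0) after, so it travelled √(1.9² + 0.6²) ≈ 2.0 units.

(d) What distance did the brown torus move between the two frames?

3.6

The brown torus was near (9.6, 4.7) before and (6.6, 6.7) after, so it travelled √(3.0² + 2.0²) ≈ 3.6 units.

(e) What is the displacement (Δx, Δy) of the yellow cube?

(2.7, 2.5)

The yellow cube started near (1.6, 1.0) and ended near (4.3, 3.5).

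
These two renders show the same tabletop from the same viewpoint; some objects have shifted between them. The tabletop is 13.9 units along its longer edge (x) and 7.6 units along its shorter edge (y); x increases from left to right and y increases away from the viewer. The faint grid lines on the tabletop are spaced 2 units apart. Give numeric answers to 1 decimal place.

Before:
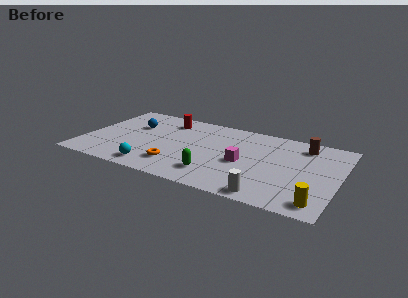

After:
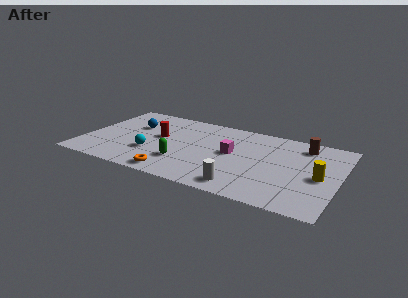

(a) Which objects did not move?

the brown cylinder and the blue sphere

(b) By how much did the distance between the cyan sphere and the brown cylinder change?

-0.4

They were about 9.3 units apart before and 8.9 after — 0.4 units closer together.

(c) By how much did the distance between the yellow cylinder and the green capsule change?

+1.8

The distance was about 5.6 in the first image and 7.4 in the second, so they moved 1.8 units further apart.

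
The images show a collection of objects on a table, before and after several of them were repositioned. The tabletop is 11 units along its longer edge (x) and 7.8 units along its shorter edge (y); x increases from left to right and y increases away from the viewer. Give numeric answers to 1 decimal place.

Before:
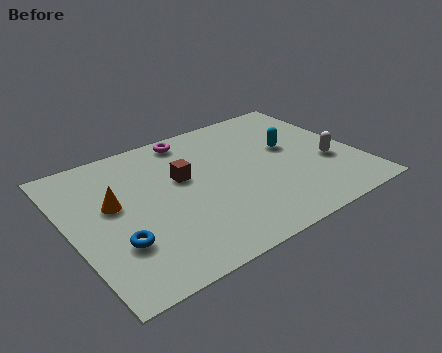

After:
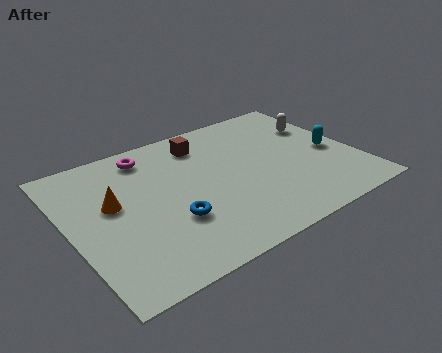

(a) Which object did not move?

the orange cone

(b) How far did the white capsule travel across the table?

2.4

From (9.8, 2.9) to (10.0, 5.3), the white capsule covered √(0.2² + 2.4²) ≈ 2.4 units.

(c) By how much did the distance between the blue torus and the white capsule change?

-1.4

Before: roughly 8.3 units apart; after: 6.9. That's 1.4 units closer together.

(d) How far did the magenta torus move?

1.7

The magenta torus moved from about (5.1, 6.9) to (3.4, 6.6), a distance of √(1.7² + 0.3²) ≈ 1.7.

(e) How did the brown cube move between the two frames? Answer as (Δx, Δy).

(1.1, 1.6)

The brown cube was at about (4.4, 4.7) and moved to about (5.5, 6.3).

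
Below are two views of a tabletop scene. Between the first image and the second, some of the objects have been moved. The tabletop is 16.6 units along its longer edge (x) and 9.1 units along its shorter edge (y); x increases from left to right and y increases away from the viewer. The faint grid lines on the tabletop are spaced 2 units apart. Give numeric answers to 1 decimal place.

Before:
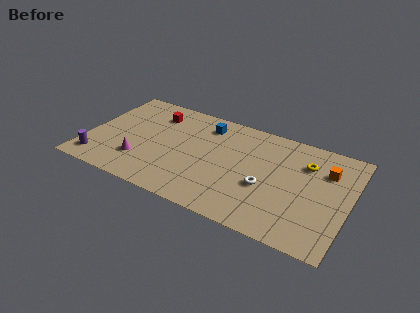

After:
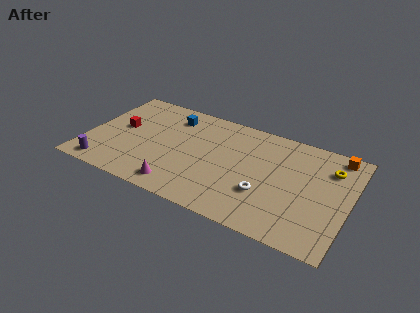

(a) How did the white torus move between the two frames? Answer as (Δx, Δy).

(0.0, -0.6)

The white torus started near (11.5, 3.6) and ended near (11.5, 3.0).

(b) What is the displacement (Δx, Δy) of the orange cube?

(0.5, 1.6)

The orange cube was at about (15.0, 6.5) and moved to about (15.5, 8.1).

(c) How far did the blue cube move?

2.2

The blue cube moved from about (7.2, 7.4) to (5.0, 7.3), a distance of √(2.2² + 0.1²) ≈ 2.2.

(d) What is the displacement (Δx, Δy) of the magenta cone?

(2.7, -1.2)

From the two frames, the magenta cone sits at roughly (3.6, 2.5) before and (6.3, 1.3) after.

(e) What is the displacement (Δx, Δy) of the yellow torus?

(1.5, 0.2)

From the two frames, the yellow torus sits at roughly (13.7, 6.6) before and (15.2, 6.8) after.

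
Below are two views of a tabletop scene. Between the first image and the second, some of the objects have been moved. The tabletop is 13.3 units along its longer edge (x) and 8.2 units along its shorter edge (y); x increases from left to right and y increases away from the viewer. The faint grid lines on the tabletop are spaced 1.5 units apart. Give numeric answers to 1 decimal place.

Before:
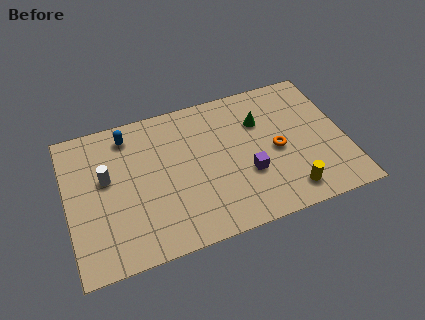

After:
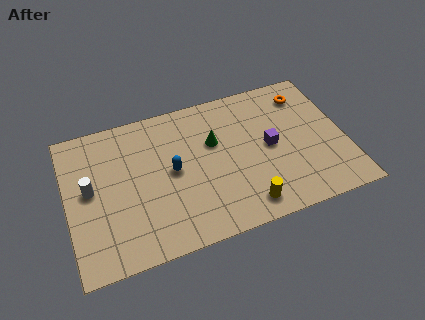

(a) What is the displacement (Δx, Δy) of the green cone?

(-2.3, -0.5)

From the two frames, the green cone sits at roughly (9.4, 5.7) before and (7.1, 5.2) after.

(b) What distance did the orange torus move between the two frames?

3.3

The orange torus was near (10.0, 3.8) before and (11.7, 6.6) after, so it travelled √(1.7² + 2.8²) ≈ 3.3 units.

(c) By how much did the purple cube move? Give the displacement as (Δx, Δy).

(1.2, 1.2)

The purple cube was at about (8.5, 2.9) and moved to about (9.7, 4.1).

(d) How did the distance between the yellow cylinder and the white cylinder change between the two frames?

-1.3

Before: roughly 9.1 units apart; after: 7.8. That's 1.3 units closer together.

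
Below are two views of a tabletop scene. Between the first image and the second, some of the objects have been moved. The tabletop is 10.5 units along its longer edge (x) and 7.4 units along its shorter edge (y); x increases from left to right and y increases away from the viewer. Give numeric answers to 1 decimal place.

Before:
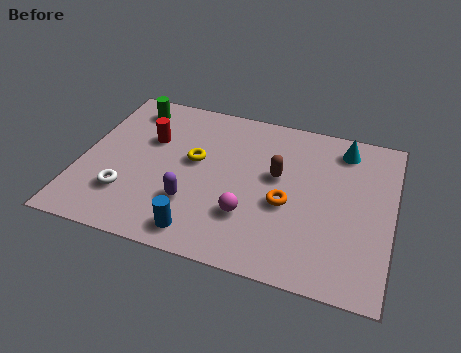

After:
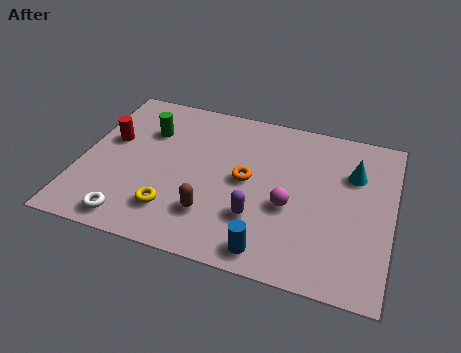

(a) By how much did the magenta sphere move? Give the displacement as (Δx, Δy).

(1.3, 0.8)

From the two frames, the magenta sphere sits at roughly (5.8, 2.2) before and (7.1, 3.0) after.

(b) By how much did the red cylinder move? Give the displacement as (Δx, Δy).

(-1.3, -0.4)

The red cylinder was at about (2.2, 4.8) and moved to about (0.9, 4.4).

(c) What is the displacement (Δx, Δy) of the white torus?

(0.3, -1.1)

The white torus started near (1.7, 2.0) and ended near (2.0, 0.9).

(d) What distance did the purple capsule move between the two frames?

2.2

The purple capsule moved from about (3.9, 2.2) to (6.1, 2.2), a distance of √(2.2² + 0.0²) ≈ 2.2.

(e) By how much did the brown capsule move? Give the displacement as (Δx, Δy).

(-2.0, -2.4)

The brown capsule started near (6.6, 4.3) and ended near (4.6, 1.9).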